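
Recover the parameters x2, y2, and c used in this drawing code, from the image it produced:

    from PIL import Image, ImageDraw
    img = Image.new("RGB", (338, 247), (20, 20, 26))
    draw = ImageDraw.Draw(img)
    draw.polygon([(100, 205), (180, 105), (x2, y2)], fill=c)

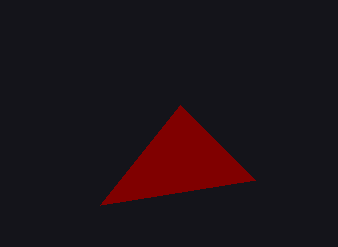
x2 = 255, y2 = 180, c = 'maroon'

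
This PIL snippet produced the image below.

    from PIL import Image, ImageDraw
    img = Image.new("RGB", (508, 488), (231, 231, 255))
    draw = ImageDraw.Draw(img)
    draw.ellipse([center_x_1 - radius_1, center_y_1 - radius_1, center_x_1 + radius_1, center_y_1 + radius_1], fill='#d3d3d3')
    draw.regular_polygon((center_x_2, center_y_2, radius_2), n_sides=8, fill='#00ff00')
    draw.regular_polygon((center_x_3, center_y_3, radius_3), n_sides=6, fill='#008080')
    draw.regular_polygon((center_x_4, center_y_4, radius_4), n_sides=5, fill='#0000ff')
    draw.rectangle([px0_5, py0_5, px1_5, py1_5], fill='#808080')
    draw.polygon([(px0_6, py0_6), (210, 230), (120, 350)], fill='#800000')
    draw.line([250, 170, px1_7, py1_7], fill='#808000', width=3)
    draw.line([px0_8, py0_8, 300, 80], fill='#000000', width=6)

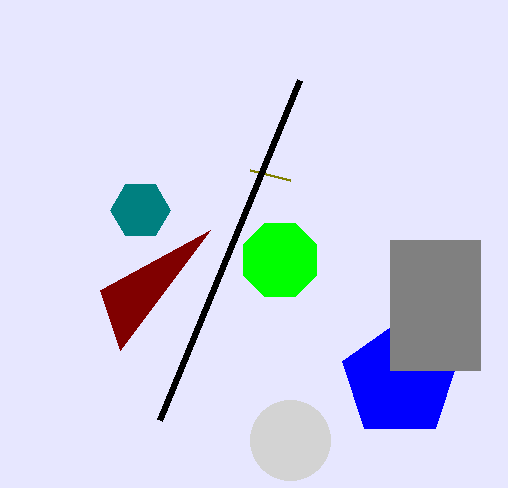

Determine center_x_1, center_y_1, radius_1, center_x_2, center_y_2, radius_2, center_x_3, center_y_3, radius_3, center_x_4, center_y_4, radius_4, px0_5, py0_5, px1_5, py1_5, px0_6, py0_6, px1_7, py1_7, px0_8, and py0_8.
center_x_1 = 290
center_y_1 = 440
radius_1 = 40
center_x_2 = 280
center_y_2 = 260
radius_2 = 40
center_x_3 = 140
center_y_3 = 210
radius_3 = 30
center_x_4 = 400
center_y_4 = 380
radius_4 = 60
px0_5 = 390
py0_5 = 240
px1_5 = 480
py1_5 = 370
px0_6 = 100
py0_6 = 290
px1_7 = 290
py1_7 = 180
px0_8 = 160
py0_8 = 420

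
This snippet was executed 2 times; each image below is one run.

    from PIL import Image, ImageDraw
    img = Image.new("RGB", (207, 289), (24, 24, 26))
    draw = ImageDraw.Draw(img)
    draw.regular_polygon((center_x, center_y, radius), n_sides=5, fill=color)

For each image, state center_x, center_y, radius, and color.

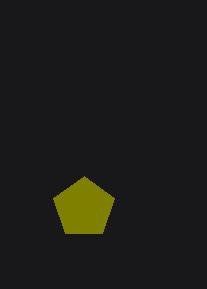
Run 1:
center_x = 84
center_y = 208
radius = 32
color = 'olive'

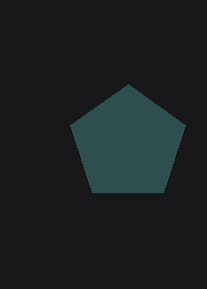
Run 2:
center_x = 128
center_y = 144
radius = 60
color = 'darkslategray'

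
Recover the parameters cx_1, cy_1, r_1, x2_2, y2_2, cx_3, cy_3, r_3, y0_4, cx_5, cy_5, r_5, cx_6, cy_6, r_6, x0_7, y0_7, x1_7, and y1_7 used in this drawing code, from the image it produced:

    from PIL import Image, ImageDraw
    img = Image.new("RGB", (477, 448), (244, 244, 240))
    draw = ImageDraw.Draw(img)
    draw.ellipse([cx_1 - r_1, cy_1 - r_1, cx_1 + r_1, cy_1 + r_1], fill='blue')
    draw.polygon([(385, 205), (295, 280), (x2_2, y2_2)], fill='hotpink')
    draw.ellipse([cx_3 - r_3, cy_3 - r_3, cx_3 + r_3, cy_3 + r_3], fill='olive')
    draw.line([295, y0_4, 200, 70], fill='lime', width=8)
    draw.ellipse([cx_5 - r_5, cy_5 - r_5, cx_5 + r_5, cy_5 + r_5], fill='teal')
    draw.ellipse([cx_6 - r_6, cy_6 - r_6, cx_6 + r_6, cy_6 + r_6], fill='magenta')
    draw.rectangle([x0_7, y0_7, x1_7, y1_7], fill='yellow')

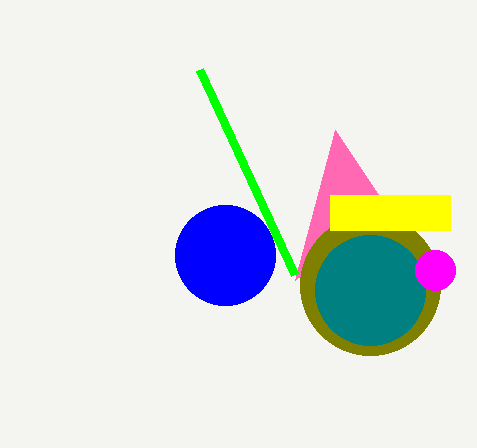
cx_1 = 225, cy_1 = 255, r_1 = 50, x2_2 = 335, y2_2 = 130, cx_3 = 370, cy_3 = 285, r_3 = 70, y0_4 = 275, cx_5 = 370, cy_5 = 290, r_5 = 55, cx_6 = 435, cy_6 = 270, r_6 = 20, x0_7 = 330, y0_7 = 195, x1_7 = 450, y1_7 = 230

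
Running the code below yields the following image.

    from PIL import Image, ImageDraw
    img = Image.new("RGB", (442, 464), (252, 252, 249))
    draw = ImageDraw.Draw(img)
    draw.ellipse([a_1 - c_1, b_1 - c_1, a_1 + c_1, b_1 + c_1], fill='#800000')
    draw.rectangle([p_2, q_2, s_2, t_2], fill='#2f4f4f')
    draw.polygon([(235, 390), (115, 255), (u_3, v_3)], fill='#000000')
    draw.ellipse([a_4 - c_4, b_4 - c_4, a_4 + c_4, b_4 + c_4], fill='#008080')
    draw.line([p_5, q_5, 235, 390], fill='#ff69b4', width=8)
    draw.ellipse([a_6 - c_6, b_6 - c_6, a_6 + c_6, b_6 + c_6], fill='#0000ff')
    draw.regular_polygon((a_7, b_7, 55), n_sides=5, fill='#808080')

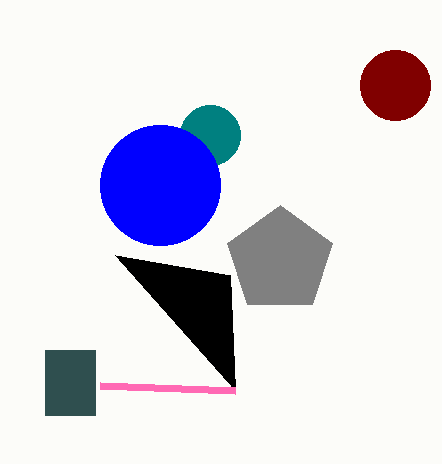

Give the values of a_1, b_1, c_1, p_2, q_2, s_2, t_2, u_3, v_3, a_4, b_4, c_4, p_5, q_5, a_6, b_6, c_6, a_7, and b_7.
a_1 = 395, b_1 = 85, c_1 = 35, p_2 = 45, q_2 = 350, s_2 = 95, t_2 = 415, u_3 = 230, v_3 = 275, a_4 = 210, b_4 = 135, c_4 = 30, p_5 = 100, q_5 = 385, a_6 = 160, b_6 = 185, c_6 = 60, a_7 = 280, b_7 = 260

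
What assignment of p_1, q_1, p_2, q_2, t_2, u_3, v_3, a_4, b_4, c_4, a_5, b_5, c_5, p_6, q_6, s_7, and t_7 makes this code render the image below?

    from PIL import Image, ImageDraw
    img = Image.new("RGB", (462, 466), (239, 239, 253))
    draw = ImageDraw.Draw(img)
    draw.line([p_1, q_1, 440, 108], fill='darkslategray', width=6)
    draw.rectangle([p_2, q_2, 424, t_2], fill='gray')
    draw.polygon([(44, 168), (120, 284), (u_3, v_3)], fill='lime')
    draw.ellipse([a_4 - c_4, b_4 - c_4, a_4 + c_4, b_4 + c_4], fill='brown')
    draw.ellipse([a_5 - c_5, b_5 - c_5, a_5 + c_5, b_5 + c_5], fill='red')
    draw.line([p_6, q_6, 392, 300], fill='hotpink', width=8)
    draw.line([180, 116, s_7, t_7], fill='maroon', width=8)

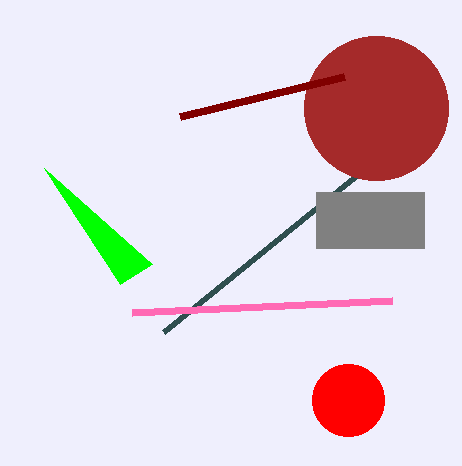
p_1 = 164, q_1 = 332, p_2 = 316, q_2 = 192, t_2 = 248, u_3 = 152, v_3 = 264, a_4 = 376, b_4 = 108, c_4 = 72, a_5 = 348, b_5 = 400, c_5 = 36, p_6 = 132, q_6 = 312, s_7 = 344, t_7 = 76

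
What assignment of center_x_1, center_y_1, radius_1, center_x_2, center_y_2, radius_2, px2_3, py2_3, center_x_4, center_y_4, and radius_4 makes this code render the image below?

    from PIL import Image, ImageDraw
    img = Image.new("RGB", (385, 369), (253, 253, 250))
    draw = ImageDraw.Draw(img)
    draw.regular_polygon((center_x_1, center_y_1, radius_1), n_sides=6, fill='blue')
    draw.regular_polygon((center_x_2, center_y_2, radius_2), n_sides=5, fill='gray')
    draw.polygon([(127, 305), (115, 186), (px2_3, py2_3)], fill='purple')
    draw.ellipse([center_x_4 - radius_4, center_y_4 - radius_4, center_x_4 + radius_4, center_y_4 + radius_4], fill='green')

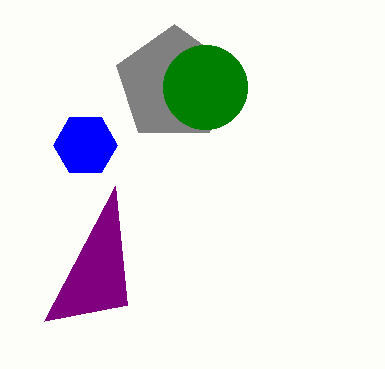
center_x_1 = 85
center_y_1 = 145
radius_1 = 32
center_x_2 = 174
center_y_2 = 84
radius_2 = 60
px2_3 = 44
py2_3 = 321
center_x_4 = 205
center_y_4 = 87
radius_4 = 42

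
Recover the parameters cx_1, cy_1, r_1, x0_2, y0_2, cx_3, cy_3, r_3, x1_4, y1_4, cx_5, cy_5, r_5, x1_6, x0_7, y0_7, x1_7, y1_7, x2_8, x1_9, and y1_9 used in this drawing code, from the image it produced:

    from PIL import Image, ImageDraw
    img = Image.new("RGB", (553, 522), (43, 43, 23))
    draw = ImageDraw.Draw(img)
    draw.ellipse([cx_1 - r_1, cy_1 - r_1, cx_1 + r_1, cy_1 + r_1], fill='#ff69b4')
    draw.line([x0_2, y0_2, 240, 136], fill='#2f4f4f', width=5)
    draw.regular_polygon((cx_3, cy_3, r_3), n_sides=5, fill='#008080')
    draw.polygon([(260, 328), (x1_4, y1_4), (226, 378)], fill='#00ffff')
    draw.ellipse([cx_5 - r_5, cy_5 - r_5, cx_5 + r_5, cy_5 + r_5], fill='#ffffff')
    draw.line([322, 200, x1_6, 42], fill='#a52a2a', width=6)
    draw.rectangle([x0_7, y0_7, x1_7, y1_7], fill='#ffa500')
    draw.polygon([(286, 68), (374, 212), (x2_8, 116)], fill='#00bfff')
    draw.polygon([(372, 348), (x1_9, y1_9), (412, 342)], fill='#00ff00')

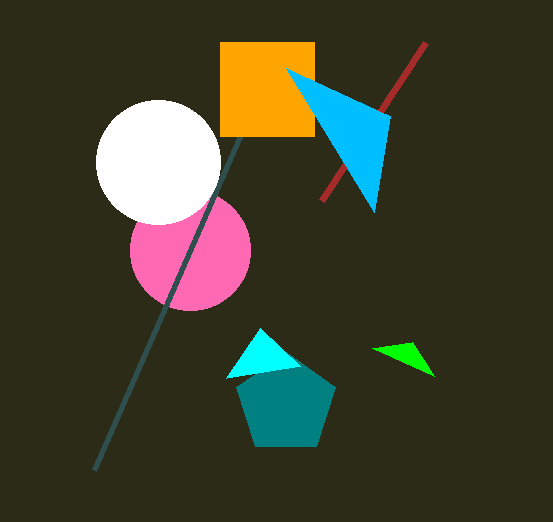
cx_1 = 190
cy_1 = 250
r_1 = 60
x0_2 = 94
y0_2 = 470
cx_3 = 286
cy_3 = 404
r_3 = 52
x1_4 = 300
y1_4 = 366
cx_5 = 158
cy_5 = 162
r_5 = 62
x1_6 = 426
x0_7 = 220
y0_7 = 42
x1_7 = 314
y1_7 = 136
x2_8 = 390
x1_9 = 434
y1_9 = 376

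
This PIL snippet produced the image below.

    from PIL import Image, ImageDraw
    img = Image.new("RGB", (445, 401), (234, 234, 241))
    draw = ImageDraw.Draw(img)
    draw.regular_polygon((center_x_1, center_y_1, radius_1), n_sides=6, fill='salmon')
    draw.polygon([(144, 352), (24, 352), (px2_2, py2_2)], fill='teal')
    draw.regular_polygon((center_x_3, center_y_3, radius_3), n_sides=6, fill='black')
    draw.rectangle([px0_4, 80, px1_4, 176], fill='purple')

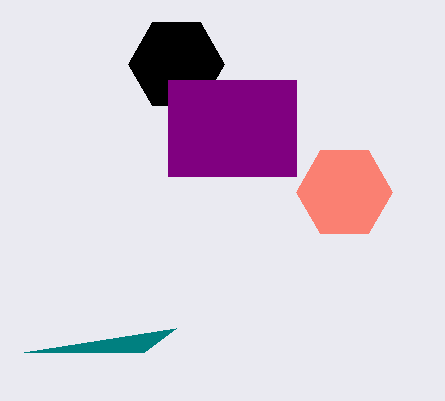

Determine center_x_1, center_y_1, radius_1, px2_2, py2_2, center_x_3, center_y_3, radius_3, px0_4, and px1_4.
center_x_1 = 344; center_y_1 = 192; radius_1 = 48; px2_2 = 176; py2_2 = 328; center_x_3 = 176; center_y_3 = 64; radius_3 = 48; px0_4 = 168; px1_4 = 296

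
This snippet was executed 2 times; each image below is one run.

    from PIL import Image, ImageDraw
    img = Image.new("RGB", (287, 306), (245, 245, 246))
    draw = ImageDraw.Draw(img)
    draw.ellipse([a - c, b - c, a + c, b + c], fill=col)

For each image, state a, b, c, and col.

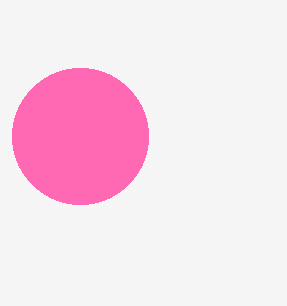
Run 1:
a = 80
b = 136
c = 68
col = 'hotpink'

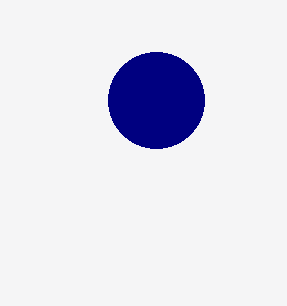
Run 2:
a = 156
b = 100
c = 48
col = 'navy'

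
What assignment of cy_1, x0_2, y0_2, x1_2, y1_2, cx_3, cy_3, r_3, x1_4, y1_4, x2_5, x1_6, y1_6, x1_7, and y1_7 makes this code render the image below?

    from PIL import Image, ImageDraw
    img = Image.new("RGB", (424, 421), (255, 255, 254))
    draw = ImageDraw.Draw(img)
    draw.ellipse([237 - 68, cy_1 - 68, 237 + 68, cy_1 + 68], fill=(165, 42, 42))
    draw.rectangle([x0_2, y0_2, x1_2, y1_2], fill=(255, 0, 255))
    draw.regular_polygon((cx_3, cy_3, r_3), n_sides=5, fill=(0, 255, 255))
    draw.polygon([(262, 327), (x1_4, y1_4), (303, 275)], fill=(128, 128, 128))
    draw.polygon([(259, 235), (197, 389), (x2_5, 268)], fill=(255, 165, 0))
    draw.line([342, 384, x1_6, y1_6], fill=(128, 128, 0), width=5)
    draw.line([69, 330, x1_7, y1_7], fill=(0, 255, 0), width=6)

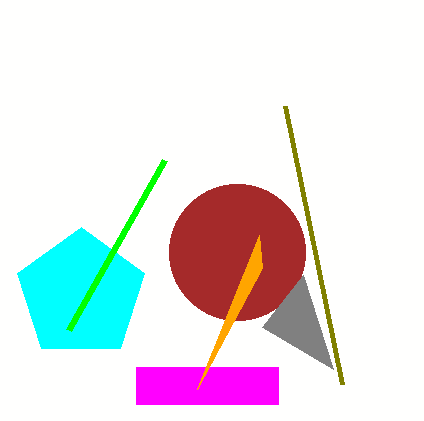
cy_1 = 252, x0_2 = 136, y0_2 = 367, x1_2 = 278, y1_2 = 404, cx_3 = 81, cy_3 = 294, r_3 = 67, x1_4 = 333, y1_4 = 369, x2_5 = 262, x1_6 = 285, y1_6 = 106, x1_7 = 165, y1_7 = 160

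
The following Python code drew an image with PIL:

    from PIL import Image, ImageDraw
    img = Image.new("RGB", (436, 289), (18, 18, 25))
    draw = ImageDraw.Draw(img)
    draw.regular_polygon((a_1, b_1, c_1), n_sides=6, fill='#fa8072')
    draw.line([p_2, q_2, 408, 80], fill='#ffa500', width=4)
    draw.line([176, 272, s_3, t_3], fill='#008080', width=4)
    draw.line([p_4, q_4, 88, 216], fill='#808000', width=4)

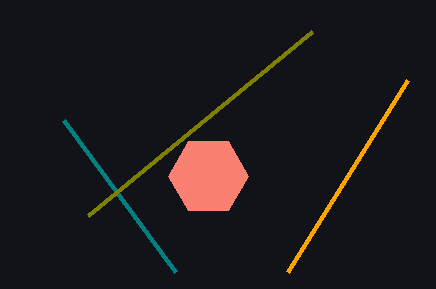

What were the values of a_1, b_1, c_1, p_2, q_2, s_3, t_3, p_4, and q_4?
a_1 = 208
b_1 = 176
c_1 = 40
p_2 = 288
q_2 = 272
s_3 = 64
t_3 = 120
p_4 = 312
q_4 = 32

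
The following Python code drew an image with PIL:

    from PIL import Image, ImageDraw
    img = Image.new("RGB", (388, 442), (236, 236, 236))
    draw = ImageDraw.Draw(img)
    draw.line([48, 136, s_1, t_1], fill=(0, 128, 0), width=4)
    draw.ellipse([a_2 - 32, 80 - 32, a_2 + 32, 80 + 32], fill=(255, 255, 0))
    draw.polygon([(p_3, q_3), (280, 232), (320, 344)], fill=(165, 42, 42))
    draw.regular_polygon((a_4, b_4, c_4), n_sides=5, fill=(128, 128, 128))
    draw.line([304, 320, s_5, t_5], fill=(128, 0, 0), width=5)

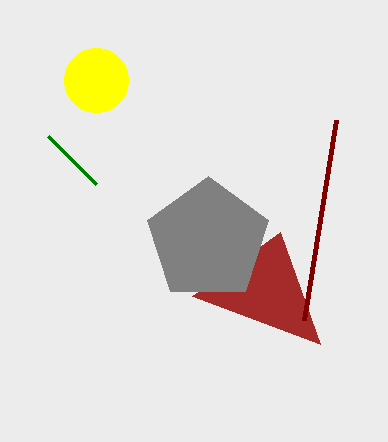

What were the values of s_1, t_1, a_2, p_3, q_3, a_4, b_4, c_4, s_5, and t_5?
s_1 = 96
t_1 = 184
a_2 = 96
p_3 = 192
q_3 = 296
a_4 = 208
b_4 = 240
c_4 = 64
s_5 = 336
t_5 = 120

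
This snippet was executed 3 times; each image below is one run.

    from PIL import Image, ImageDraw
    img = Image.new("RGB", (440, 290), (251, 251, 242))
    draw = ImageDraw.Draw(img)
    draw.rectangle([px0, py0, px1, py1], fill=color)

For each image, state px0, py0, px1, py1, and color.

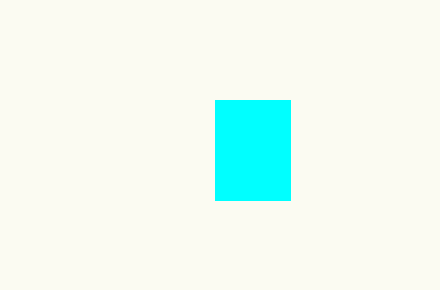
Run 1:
px0 = 215
py0 = 100
px1 = 290
py1 = 200
color = 'cyan'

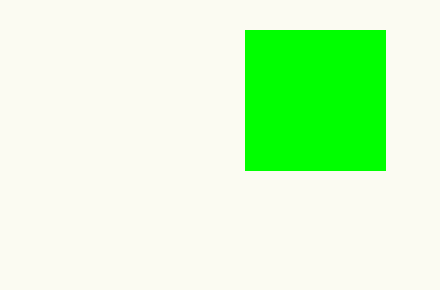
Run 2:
px0 = 245
py0 = 30
px1 = 385
py1 = 170
color = 'lime'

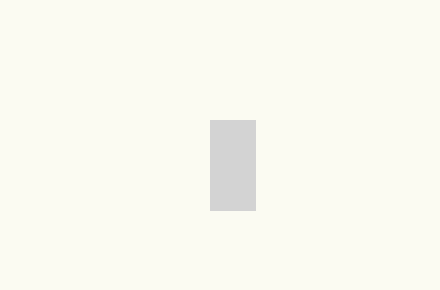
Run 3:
px0 = 210, py0 = 120, px1 = 255, py1 = 210, color = 'lightgray'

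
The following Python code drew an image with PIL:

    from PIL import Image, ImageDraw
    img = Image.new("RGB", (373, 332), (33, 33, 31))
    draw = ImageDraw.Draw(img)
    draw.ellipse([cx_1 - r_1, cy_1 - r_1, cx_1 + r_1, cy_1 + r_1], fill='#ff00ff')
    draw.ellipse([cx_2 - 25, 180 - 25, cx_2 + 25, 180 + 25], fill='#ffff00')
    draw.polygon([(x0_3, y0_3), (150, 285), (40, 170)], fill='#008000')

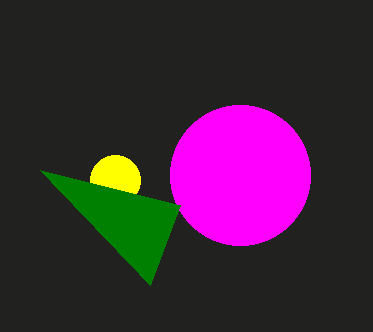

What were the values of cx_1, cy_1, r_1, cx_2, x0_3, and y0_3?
cx_1 = 240; cy_1 = 175; r_1 = 70; cx_2 = 115; x0_3 = 180; y0_3 = 205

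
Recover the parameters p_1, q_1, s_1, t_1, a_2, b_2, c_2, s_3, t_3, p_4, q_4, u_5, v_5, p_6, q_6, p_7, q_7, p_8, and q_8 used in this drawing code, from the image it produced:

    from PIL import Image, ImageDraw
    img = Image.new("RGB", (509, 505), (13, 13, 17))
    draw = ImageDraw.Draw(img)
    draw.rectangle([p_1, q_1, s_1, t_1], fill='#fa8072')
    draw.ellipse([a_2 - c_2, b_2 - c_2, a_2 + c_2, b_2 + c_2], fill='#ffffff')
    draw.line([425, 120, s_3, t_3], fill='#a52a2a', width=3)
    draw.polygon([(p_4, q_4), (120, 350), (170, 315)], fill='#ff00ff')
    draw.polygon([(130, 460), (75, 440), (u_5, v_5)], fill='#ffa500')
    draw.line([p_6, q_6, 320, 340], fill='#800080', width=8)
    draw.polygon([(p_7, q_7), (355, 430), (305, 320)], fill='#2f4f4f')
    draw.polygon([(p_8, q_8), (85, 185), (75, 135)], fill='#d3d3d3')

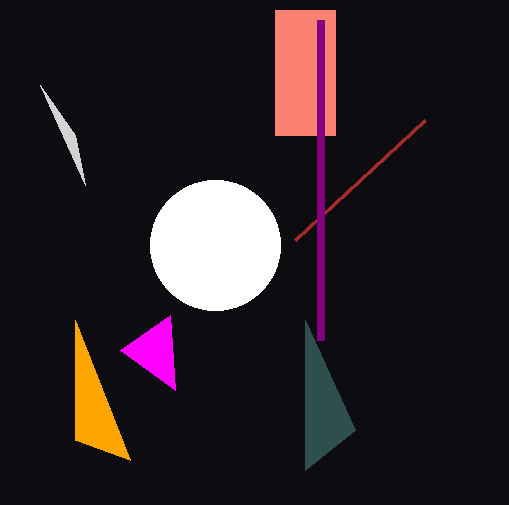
p_1 = 275, q_1 = 10, s_1 = 335, t_1 = 135, a_2 = 215, b_2 = 245, c_2 = 65, s_3 = 295, t_3 = 240, p_4 = 175, q_4 = 390, u_5 = 75, v_5 = 320, p_6 = 320, q_6 = 20, p_7 = 305, q_7 = 470, p_8 = 40, q_8 = 85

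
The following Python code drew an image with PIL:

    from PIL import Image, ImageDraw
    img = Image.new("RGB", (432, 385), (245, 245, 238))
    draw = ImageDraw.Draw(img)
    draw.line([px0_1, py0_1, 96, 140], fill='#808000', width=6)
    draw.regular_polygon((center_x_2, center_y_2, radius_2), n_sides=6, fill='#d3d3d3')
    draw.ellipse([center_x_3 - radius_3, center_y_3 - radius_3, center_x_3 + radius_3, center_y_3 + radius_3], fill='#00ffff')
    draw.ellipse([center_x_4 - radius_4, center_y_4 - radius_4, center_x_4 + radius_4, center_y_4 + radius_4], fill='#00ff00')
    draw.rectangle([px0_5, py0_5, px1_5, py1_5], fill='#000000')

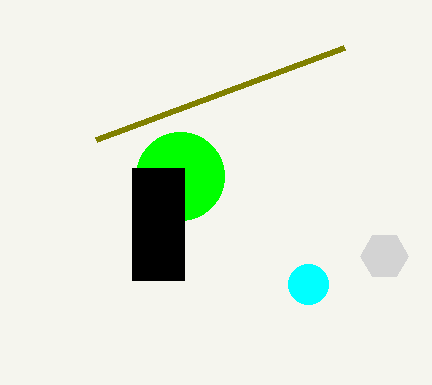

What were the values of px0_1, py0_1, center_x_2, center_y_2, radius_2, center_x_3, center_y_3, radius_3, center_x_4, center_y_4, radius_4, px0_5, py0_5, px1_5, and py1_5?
px0_1 = 344
py0_1 = 48
center_x_2 = 384
center_y_2 = 256
radius_2 = 24
center_x_3 = 308
center_y_3 = 284
radius_3 = 20
center_x_4 = 180
center_y_4 = 176
radius_4 = 44
px0_5 = 132
py0_5 = 168
px1_5 = 184
py1_5 = 280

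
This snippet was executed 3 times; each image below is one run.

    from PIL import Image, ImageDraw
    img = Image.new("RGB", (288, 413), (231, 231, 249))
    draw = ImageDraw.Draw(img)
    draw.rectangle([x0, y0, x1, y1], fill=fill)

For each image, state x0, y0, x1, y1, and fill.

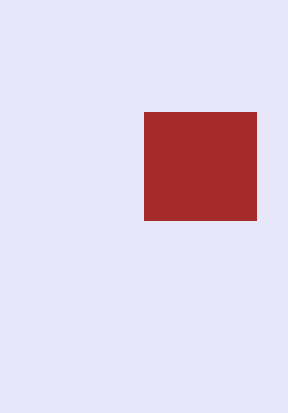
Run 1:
x0 = 144, y0 = 112, x1 = 256, y1 = 220, fill = 'brown'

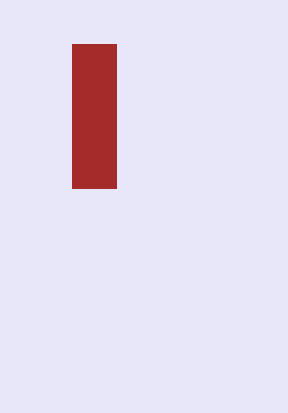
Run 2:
x0 = 72
y0 = 44
x1 = 116
y1 = 188
fill = 'brown'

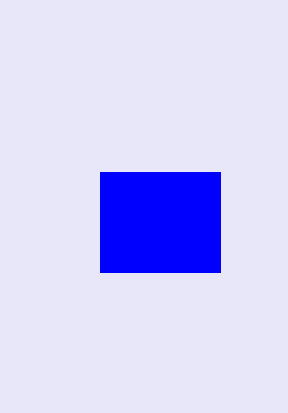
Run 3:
x0 = 100; y0 = 172; x1 = 220; y1 = 272; fill = 'blue'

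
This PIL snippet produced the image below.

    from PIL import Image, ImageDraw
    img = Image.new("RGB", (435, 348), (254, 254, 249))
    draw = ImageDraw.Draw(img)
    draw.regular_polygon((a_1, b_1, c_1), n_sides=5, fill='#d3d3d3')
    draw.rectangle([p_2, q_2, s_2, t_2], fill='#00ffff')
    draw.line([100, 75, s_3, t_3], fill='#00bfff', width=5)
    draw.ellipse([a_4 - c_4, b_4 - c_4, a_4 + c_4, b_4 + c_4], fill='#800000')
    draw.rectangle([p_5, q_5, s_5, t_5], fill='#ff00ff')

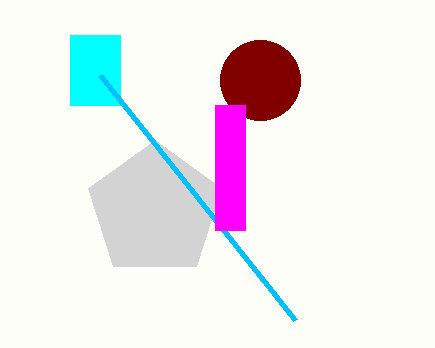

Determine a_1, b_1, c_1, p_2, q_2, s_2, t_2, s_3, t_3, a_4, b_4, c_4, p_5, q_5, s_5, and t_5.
a_1 = 155
b_1 = 210
c_1 = 70
p_2 = 70
q_2 = 35
s_2 = 120
t_2 = 105
s_3 = 295
t_3 = 320
a_4 = 260
b_4 = 80
c_4 = 40
p_5 = 215
q_5 = 105
s_5 = 245
t_5 = 230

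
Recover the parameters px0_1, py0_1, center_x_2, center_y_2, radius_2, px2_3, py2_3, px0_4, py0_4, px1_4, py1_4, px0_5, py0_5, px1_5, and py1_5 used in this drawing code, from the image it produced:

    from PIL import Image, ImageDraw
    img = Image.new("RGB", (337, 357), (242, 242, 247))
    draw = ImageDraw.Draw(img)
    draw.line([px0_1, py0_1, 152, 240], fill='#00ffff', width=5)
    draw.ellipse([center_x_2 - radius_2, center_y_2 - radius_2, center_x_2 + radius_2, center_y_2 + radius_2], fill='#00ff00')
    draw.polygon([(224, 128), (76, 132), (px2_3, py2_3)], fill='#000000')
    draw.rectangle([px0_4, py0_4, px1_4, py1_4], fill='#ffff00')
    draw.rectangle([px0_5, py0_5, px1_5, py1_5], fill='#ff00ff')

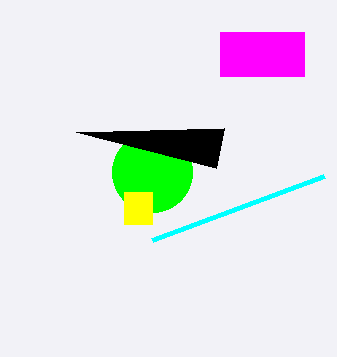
px0_1 = 324, py0_1 = 176, center_x_2 = 152, center_y_2 = 172, radius_2 = 40, px2_3 = 216, py2_3 = 168, px0_4 = 124, py0_4 = 192, px1_4 = 152, py1_4 = 224, px0_5 = 220, py0_5 = 32, px1_5 = 304, py1_5 = 76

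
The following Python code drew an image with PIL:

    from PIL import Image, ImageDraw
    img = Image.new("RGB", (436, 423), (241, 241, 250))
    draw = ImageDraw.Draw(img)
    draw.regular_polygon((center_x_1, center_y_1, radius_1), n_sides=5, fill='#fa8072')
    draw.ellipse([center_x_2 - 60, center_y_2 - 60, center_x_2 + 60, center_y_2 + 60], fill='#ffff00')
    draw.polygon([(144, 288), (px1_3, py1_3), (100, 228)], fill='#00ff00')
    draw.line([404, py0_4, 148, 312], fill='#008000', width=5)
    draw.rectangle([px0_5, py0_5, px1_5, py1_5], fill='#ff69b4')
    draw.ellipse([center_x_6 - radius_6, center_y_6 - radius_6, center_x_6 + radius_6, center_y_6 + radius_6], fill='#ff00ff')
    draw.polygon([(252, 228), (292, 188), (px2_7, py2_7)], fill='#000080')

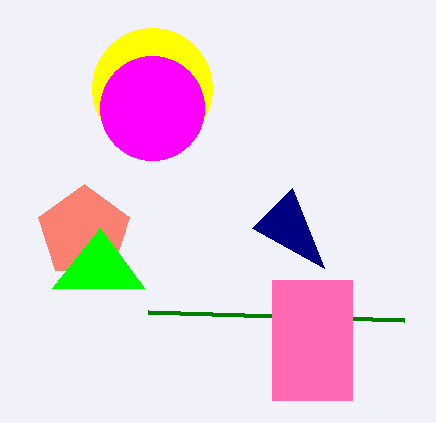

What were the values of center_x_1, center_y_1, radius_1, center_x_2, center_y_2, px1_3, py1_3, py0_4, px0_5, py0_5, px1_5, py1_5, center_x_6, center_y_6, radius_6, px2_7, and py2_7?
center_x_1 = 84, center_y_1 = 232, radius_1 = 48, center_x_2 = 152, center_y_2 = 88, px1_3 = 52, py1_3 = 288, py0_4 = 320, px0_5 = 272, py0_5 = 280, px1_5 = 352, py1_5 = 400, center_x_6 = 152, center_y_6 = 108, radius_6 = 52, px2_7 = 324, py2_7 = 268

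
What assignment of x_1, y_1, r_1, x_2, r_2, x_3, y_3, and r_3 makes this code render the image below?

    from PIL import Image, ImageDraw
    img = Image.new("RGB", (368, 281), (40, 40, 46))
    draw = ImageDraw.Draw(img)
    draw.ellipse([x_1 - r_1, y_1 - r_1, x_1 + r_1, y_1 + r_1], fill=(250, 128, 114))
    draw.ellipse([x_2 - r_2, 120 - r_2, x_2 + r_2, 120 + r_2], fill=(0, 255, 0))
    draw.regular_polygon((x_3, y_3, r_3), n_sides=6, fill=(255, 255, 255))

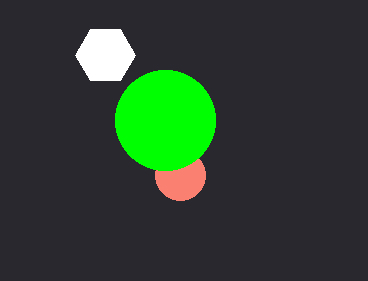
x_1 = 180; y_1 = 175; r_1 = 25; x_2 = 165; r_2 = 50; x_3 = 105; y_3 = 55; r_3 = 30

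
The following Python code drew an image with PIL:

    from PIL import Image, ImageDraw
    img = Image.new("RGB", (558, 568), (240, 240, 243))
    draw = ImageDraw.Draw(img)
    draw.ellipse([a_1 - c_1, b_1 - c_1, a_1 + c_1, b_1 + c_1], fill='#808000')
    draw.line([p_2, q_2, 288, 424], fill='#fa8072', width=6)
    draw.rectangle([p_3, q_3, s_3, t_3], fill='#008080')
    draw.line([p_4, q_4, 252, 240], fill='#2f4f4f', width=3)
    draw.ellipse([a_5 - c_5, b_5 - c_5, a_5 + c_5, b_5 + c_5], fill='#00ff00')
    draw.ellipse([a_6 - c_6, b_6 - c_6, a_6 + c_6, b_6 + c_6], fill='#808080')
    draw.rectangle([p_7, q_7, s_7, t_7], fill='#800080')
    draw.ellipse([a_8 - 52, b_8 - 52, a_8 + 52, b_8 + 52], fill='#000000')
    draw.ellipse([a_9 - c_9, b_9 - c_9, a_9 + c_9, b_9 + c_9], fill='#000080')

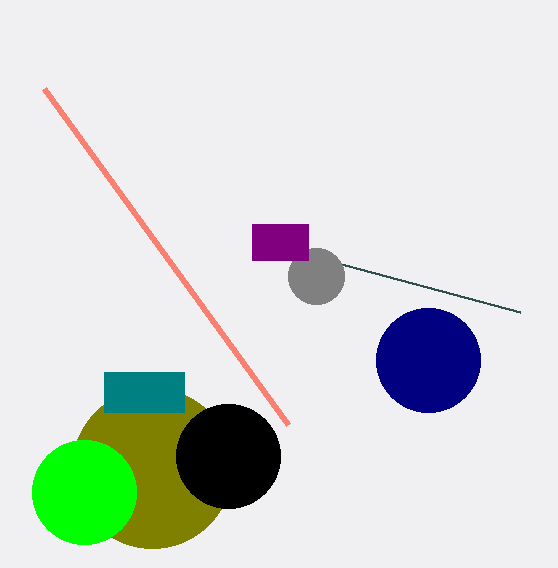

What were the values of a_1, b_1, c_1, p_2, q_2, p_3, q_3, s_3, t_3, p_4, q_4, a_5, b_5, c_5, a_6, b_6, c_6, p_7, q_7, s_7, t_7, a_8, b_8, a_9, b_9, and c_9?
a_1 = 152, b_1 = 468, c_1 = 80, p_2 = 44, q_2 = 88, p_3 = 104, q_3 = 372, s_3 = 184, t_3 = 412, p_4 = 520, q_4 = 312, a_5 = 84, b_5 = 492, c_5 = 52, a_6 = 316, b_6 = 276, c_6 = 28, p_7 = 252, q_7 = 224, s_7 = 308, t_7 = 260, a_8 = 228, b_8 = 456, a_9 = 428, b_9 = 360, c_9 = 52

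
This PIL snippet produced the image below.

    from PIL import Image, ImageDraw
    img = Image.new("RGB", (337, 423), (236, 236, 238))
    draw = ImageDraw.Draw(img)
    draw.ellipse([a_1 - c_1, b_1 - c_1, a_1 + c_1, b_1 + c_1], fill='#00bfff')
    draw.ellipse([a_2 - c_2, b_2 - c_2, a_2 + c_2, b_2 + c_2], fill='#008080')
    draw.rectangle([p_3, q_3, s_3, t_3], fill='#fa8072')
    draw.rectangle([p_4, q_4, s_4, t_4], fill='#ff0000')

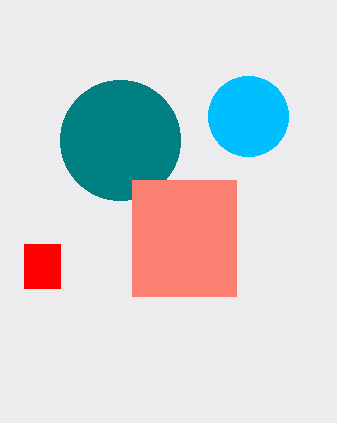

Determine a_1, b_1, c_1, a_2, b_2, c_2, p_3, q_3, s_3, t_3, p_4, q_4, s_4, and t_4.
a_1 = 248; b_1 = 116; c_1 = 40; a_2 = 120; b_2 = 140; c_2 = 60; p_3 = 132; q_3 = 180; s_3 = 236; t_3 = 296; p_4 = 24; q_4 = 244; s_4 = 60; t_4 = 288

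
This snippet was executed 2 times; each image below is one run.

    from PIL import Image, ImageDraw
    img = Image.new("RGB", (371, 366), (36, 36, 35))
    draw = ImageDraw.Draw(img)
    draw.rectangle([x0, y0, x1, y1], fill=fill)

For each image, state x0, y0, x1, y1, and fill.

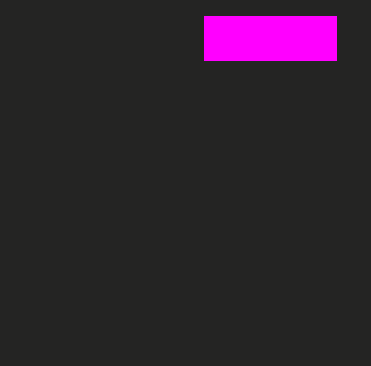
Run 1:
x0 = 204; y0 = 16; x1 = 336; y1 = 60; fill = 'magenta'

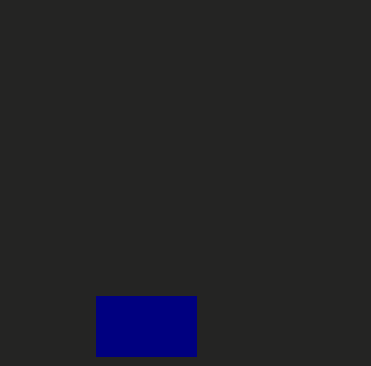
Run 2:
x0 = 96
y0 = 296
x1 = 196
y1 = 356
fill = 'navy'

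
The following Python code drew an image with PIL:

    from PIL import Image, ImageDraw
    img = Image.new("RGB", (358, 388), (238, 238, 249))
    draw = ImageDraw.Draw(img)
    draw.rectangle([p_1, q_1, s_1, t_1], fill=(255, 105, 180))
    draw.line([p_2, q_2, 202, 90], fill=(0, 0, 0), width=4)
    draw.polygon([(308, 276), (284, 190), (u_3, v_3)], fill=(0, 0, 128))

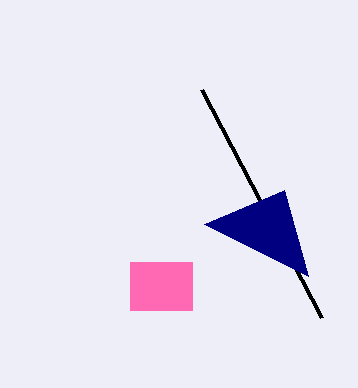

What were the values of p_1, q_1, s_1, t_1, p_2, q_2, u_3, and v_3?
p_1 = 130
q_1 = 262
s_1 = 192
t_1 = 310
p_2 = 322
q_2 = 318
u_3 = 204
v_3 = 224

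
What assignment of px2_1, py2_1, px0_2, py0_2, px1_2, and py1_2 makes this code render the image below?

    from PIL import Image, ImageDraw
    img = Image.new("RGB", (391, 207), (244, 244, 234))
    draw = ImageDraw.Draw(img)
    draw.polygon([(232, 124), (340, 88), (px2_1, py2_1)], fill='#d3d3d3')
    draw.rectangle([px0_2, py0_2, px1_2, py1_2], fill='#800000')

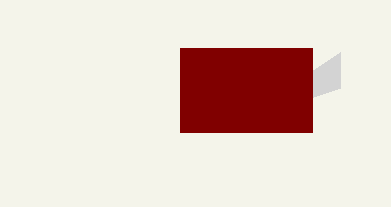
px2_1 = 340
py2_1 = 52
px0_2 = 180
py0_2 = 48
px1_2 = 312
py1_2 = 132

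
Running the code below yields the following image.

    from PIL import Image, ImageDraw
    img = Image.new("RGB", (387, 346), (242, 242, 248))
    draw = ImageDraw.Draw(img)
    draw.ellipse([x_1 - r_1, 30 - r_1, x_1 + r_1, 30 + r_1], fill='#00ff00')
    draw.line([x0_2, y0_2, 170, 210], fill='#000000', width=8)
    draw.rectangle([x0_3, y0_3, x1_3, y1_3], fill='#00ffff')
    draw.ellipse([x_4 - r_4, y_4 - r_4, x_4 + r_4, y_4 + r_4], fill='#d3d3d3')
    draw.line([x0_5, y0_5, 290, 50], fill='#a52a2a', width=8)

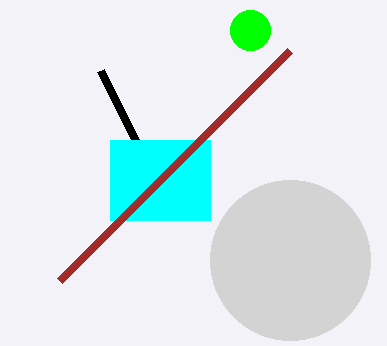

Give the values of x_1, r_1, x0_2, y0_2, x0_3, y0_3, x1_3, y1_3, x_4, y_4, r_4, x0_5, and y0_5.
x_1 = 250, r_1 = 20, x0_2 = 100, y0_2 = 70, x0_3 = 110, y0_3 = 140, x1_3 = 210, y1_3 = 220, x_4 = 290, y_4 = 260, r_4 = 80, x0_5 = 60, y0_5 = 280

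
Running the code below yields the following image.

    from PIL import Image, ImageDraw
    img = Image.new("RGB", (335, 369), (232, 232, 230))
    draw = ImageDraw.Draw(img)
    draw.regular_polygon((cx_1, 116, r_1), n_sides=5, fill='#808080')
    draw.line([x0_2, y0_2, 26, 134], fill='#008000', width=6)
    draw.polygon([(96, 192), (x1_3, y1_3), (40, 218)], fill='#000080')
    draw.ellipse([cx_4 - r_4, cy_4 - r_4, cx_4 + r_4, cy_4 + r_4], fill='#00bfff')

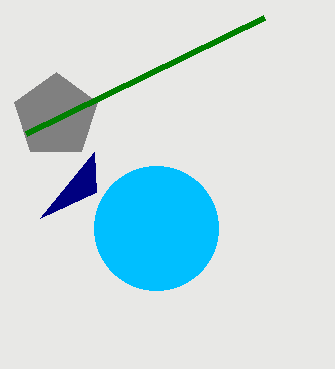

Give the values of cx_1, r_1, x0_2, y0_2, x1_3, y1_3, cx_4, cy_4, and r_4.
cx_1 = 56
r_1 = 44
x0_2 = 264
y0_2 = 18
x1_3 = 94
y1_3 = 152
cx_4 = 156
cy_4 = 228
r_4 = 62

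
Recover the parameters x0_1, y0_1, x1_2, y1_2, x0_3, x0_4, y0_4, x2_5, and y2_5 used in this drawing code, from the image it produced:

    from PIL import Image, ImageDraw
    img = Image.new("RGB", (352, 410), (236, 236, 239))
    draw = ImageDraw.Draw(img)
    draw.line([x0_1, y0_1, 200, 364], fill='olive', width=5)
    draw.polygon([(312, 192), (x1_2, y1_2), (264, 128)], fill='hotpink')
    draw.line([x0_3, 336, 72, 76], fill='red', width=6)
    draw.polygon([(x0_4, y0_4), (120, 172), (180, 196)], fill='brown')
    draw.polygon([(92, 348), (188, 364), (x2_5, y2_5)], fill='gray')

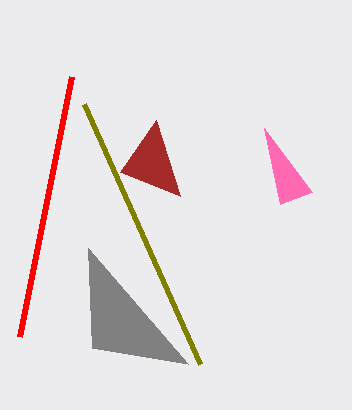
x0_1 = 84
y0_1 = 104
x1_2 = 280
y1_2 = 204
x0_3 = 20
x0_4 = 156
y0_4 = 120
x2_5 = 88
y2_5 = 248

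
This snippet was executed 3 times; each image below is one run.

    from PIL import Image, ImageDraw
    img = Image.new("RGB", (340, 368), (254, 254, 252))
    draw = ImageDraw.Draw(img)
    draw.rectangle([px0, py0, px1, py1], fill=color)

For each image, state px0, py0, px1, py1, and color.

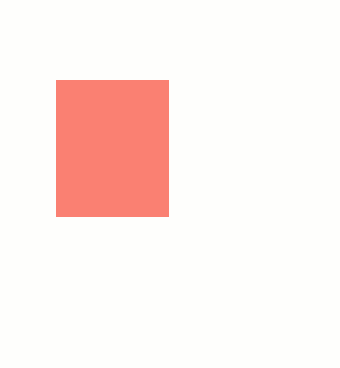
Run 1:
px0 = 56, py0 = 80, px1 = 168, py1 = 216, color = 'salmon'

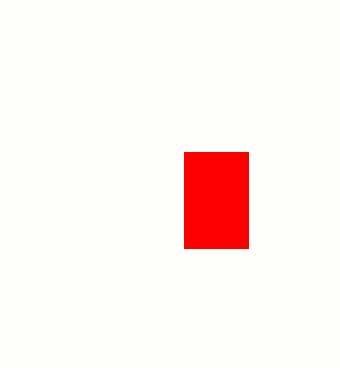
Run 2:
px0 = 184; py0 = 152; px1 = 248; py1 = 248; color = 'red'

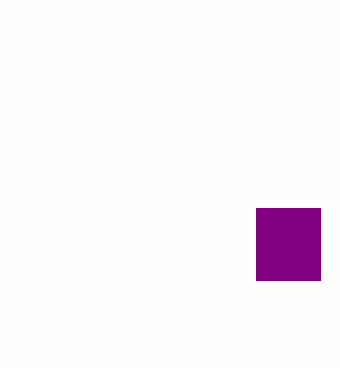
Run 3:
px0 = 256; py0 = 208; px1 = 320; py1 = 280; color = 'purple'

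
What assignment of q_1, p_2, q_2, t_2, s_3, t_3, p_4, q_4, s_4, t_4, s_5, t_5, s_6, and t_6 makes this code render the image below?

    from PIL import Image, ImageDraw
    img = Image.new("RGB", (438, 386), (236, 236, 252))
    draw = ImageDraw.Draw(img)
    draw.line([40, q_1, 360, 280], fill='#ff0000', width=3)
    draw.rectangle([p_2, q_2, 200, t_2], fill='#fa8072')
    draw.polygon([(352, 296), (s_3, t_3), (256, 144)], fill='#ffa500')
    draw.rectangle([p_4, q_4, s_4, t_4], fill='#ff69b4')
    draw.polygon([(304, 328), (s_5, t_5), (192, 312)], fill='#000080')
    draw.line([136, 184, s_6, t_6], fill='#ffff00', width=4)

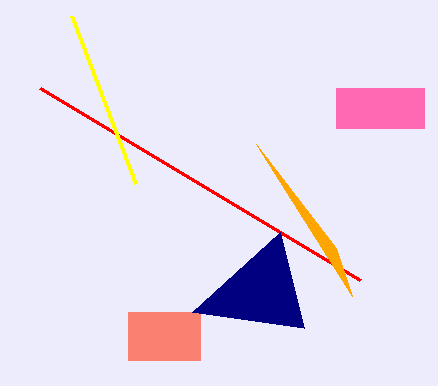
q_1 = 88, p_2 = 128, q_2 = 312, t_2 = 360, s_3 = 336, t_3 = 248, p_4 = 336, q_4 = 88, s_4 = 424, t_4 = 128, s_5 = 280, t_5 = 232, s_6 = 72, t_6 = 16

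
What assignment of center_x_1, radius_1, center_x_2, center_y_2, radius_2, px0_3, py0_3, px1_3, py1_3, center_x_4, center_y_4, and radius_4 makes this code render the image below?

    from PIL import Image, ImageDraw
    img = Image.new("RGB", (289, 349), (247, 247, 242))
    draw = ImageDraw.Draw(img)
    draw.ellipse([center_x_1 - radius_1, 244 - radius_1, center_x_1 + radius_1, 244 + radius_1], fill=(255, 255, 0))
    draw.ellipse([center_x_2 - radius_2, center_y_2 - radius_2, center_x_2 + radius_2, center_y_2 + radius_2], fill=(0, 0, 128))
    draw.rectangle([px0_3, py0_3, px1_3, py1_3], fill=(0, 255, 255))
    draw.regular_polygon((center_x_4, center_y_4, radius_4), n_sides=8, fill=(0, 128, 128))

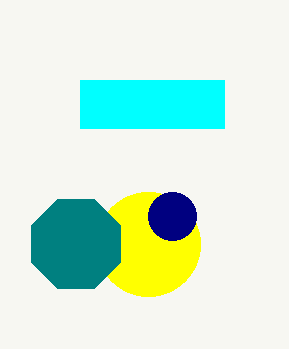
center_x_1 = 148, radius_1 = 52, center_x_2 = 172, center_y_2 = 216, radius_2 = 24, px0_3 = 80, py0_3 = 80, px1_3 = 224, py1_3 = 128, center_x_4 = 76, center_y_4 = 244, radius_4 = 48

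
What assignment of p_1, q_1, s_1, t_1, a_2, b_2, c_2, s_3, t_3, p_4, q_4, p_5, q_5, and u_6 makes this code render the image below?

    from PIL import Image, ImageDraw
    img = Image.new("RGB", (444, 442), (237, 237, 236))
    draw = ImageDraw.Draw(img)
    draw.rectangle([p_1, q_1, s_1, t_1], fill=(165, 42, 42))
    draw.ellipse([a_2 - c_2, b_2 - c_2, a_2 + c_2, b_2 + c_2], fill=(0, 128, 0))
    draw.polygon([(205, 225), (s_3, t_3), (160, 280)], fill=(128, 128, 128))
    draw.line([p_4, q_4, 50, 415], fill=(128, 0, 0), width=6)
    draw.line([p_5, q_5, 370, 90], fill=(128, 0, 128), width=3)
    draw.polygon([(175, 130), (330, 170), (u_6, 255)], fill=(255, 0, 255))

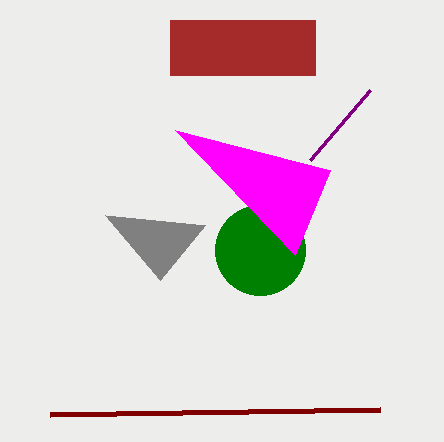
p_1 = 170
q_1 = 20
s_1 = 315
t_1 = 75
a_2 = 260
b_2 = 250
c_2 = 45
s_3 = 105
t_3 = 215
p_4 = 380
q_4 = 410
p_5 = 310
q_5 = 160
u_6 = 295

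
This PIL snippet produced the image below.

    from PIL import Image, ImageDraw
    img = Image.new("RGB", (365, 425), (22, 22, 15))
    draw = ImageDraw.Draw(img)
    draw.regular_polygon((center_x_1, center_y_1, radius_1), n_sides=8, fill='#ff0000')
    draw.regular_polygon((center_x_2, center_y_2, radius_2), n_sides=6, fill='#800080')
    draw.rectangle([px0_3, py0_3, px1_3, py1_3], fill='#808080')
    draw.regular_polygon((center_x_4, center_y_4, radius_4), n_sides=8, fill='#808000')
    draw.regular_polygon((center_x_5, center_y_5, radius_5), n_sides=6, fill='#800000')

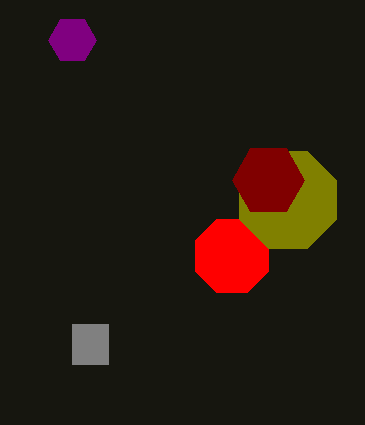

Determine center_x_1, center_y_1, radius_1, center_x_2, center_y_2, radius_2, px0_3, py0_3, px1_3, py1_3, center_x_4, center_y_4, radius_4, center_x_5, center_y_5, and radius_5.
center_x_1 = 232; center_y_1 = 256; radius_1 = 40; center_x_2 = 72; center_y_2 = 40; radius_2 = 24; px0_3 = 72; py0_3 = 324; px1_3 = 108; py1_3 = 364; center_x_4 = 288; center_y_4 = 200; radius_4 = 52; center_x_5 = 268; center_y_5 = 180; radius_5 = 36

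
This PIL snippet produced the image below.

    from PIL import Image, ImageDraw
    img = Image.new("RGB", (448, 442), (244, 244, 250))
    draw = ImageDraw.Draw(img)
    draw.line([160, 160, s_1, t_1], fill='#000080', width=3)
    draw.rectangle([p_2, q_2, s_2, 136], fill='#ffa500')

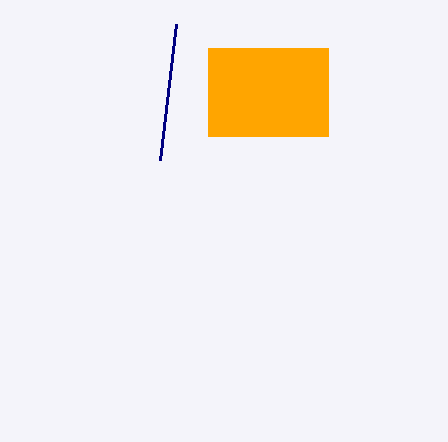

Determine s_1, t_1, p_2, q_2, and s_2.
s_1 = 176, t_1 = 24, p_2 = 208, q_2 = 48, s_2 = 328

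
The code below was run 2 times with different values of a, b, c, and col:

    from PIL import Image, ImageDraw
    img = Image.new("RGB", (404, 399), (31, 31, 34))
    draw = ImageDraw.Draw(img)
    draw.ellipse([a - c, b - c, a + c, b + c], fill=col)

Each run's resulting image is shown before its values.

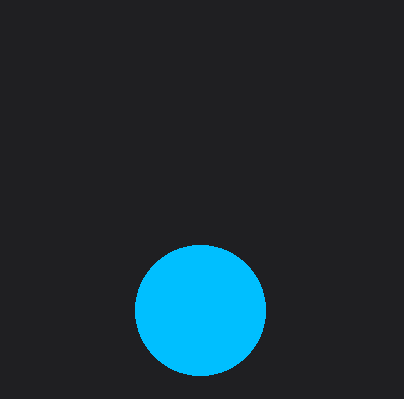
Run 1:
a = 200; b = 310; c = 65; col = 'deepskyblue'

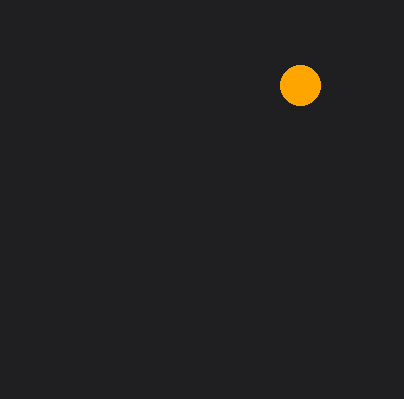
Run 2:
a = 300
b = 85
c = 20
col = 'orange'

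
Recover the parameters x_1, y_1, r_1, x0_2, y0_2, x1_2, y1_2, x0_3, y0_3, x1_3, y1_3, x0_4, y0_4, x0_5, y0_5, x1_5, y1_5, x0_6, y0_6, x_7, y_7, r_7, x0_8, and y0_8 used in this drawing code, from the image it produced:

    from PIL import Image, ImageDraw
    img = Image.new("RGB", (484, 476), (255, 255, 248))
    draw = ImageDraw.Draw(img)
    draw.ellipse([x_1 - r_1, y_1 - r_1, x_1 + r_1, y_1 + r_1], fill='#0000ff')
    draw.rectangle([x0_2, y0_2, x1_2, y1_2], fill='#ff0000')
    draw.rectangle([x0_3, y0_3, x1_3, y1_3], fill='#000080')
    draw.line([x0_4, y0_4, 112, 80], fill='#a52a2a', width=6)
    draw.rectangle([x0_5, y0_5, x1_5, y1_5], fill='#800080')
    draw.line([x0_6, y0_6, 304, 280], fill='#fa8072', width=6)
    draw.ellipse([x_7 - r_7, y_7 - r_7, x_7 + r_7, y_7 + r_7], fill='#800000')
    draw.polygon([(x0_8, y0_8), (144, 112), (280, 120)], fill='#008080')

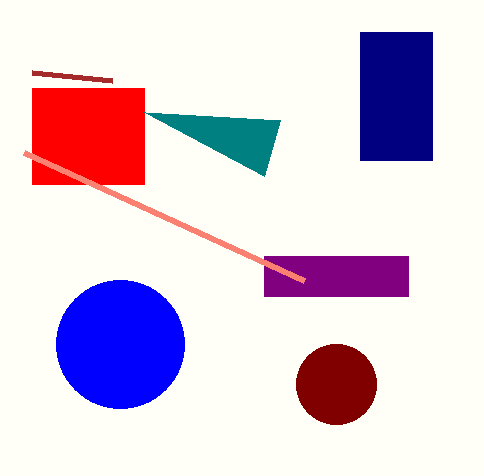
x_1 = 120
y_1 = 344
r_1 = 64
x0_2 = 32
y0_2 = 88
x1_2 = 144
y1_2 = 184
x0_3 = 360
y0_3 = 32
x1_3 = 432
y1_3 = 160
x0_4 = 32
y0_4 = 72
x0_5 = 264
y0_5 = 256
x1_5 = 408
y1_5 = 296
x0_6 = 24
y0_6 = 152
x_7 = 336
y_7 = 384
r_7 = 40
x0_8 = 264
y0_8 = 176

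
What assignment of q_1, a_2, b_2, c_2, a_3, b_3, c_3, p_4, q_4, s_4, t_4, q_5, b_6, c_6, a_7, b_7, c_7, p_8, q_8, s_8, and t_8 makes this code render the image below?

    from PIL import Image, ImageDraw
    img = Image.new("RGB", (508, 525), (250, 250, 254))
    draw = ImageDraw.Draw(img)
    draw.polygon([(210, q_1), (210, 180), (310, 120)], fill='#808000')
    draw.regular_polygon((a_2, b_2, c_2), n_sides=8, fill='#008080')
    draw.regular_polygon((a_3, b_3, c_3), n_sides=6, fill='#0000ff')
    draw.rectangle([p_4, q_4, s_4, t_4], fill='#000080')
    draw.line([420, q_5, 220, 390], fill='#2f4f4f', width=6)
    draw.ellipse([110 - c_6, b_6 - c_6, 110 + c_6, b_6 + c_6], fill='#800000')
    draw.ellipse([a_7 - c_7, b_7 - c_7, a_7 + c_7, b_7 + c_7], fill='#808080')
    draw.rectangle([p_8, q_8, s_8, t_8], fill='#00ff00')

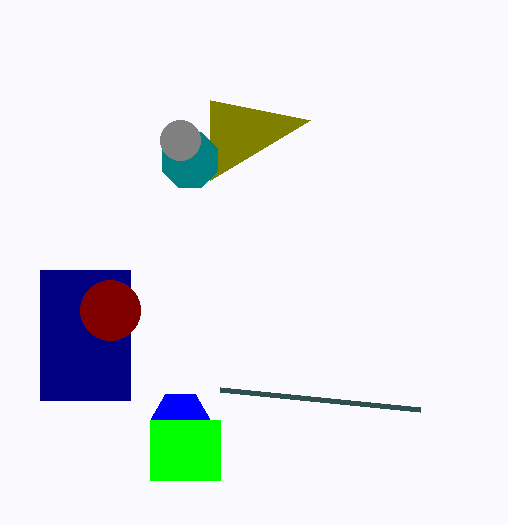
q_1 = 100
a_2 = 190
b_2 = 160
c_2 = 30
a_3 = 180
b_3 = 420
c_3 = 30
p_4 = 40
q_4 = 270
s_4 = 130
t_4 = 400
q_5 = 410
b_6 = 310
c_6 = 30
a_7 = 180
b_7 = 140
c_7 = 20
p_8 = 150
q_8 = 420
s_8 = 220
t_8 = 480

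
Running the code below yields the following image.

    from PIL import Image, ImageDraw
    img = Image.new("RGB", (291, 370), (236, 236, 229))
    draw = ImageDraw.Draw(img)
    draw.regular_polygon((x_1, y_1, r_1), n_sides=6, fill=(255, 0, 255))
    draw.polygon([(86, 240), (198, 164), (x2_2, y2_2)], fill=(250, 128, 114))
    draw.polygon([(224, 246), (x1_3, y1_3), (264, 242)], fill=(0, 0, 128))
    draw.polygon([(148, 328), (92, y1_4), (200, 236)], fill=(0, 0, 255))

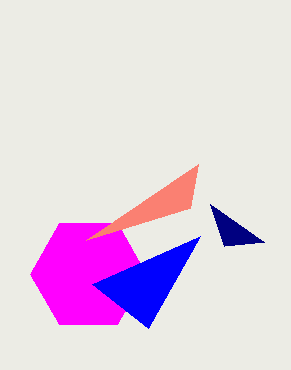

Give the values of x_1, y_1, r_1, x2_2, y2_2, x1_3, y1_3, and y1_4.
x_1 = 88; y_1 = 274; r_1 = 58; x2_2 = 190; y2_2 = 208; x1_3 = 210; y1_3 = 204; y1_4 = 284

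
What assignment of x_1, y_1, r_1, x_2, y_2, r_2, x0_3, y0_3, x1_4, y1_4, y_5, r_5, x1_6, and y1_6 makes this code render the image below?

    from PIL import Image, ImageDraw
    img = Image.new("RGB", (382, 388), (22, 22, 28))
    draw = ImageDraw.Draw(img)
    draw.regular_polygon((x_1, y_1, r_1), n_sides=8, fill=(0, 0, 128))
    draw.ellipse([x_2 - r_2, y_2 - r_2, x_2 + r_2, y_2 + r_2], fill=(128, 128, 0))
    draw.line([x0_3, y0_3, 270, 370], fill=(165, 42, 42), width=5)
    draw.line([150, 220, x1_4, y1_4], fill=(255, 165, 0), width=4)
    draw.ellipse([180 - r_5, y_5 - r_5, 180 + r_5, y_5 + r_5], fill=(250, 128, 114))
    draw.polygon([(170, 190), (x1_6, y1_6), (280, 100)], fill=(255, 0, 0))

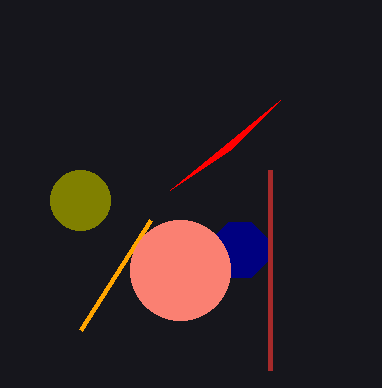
x_1 = 240; y_1 = 250; r_1 = 30; x_2 = 80; y_2 = 200; r_2 = 30; x0_3 = 270; y0_3 = 170; x1_4 = 80; y1_4 = 330; y_5 = 270; r_5 = 50; x1_6 = 230; y1_6 = 150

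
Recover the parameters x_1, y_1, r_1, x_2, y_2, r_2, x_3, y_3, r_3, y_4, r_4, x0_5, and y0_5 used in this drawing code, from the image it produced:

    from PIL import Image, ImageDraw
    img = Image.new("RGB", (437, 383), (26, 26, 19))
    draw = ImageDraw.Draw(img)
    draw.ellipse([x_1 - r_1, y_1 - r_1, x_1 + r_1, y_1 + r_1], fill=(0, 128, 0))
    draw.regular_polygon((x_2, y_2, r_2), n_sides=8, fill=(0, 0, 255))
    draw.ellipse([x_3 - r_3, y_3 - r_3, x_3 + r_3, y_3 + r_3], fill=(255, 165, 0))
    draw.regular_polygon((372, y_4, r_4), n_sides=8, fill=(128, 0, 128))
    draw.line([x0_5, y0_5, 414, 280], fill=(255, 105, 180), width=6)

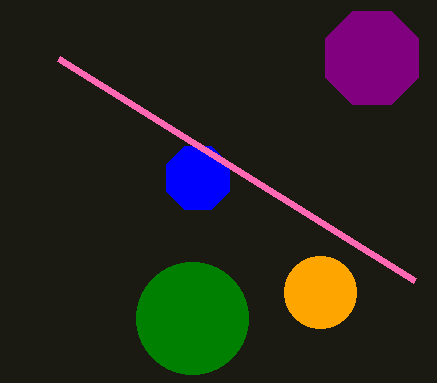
x_1 = 192
y_1 = 318
r_1 = 56
x_2 = 198
y_2 = 178
r_2 = 34
x_3 = 320
y_3 = 292
r_3 = 36
y_4 = 58
r_4 = 50
x0_5 = 58
y0_5 = 58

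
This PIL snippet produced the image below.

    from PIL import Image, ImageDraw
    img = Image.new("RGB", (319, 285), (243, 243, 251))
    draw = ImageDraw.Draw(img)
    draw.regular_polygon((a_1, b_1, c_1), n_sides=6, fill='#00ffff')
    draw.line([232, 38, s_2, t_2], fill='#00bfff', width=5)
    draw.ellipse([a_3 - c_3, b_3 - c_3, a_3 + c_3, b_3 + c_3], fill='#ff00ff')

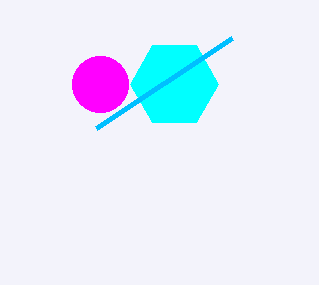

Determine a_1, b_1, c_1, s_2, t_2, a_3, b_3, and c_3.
a_1 = 174; b_1 = 84; c_1 = 44; s_2 = 96; t_2 = 128; a_3 = 100; b_3 = 84; c_3 = 28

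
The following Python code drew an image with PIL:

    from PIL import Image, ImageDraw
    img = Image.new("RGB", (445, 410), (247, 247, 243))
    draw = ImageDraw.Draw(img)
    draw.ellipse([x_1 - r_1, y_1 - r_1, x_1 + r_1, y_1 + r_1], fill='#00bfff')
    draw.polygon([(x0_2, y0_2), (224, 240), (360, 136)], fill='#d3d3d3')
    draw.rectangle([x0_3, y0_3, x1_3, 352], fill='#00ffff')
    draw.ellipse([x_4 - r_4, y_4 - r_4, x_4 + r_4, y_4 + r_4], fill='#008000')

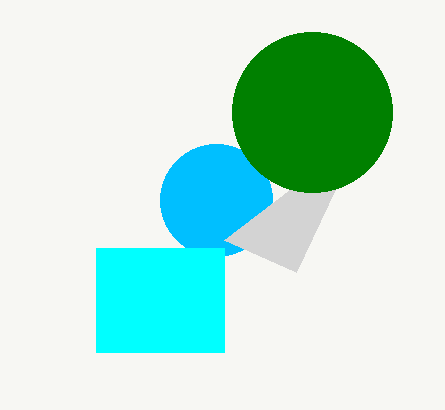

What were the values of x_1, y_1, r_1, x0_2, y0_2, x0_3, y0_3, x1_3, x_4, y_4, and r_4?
x_1 = 216; y_1 = 200; r_1 = 56; x0_2 = 296; y0_2 = 272; x0_3 = 96; y0_3 = 248; x1_3 = 224; x_4 = 312; y_4 = 112; r_4 = 80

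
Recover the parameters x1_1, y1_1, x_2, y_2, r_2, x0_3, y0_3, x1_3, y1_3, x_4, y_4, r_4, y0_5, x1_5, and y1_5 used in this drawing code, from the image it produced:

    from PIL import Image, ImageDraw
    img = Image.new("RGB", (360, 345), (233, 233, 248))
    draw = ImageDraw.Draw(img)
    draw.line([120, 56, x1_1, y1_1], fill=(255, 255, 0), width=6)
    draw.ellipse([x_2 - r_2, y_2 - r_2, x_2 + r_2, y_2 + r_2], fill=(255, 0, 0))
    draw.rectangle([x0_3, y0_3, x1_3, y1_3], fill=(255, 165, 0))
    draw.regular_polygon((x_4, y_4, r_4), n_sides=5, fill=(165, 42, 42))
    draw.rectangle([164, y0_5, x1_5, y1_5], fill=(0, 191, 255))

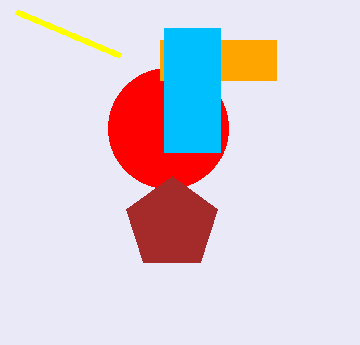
x1_1 = 16, y1_1 = 12, x_2 = 168, y_2 = 128, r_2 = 60, x0_3 = 160, y0_3 = 40, x1_3 = 276, y1_3 = 80, x_4 = 172, y_4 = 224, r_4 = 48, y0_5 = 28, x1_5 = 220, y1_5 = 152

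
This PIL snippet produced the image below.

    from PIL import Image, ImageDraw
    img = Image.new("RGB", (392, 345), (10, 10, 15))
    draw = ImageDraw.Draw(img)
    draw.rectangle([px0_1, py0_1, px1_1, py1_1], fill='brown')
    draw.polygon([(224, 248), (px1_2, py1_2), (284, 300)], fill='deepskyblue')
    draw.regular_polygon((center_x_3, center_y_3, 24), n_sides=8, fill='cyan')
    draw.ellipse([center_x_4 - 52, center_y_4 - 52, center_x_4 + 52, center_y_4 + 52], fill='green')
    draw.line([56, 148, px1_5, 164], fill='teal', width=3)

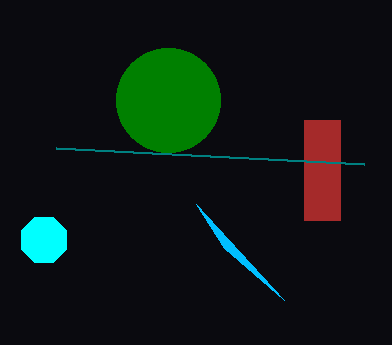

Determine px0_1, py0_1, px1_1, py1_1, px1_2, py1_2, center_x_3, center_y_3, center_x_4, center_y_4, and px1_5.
px0_1 = 304
py0_1 = 120
px1_1 = 340
py1_1 = 220
px1_2 = 196
py1_2 = 204
center_x_3 = 44
center_y_3 = 240
center_x_4 = 168
center_y_4 = 100
px1_5 = 364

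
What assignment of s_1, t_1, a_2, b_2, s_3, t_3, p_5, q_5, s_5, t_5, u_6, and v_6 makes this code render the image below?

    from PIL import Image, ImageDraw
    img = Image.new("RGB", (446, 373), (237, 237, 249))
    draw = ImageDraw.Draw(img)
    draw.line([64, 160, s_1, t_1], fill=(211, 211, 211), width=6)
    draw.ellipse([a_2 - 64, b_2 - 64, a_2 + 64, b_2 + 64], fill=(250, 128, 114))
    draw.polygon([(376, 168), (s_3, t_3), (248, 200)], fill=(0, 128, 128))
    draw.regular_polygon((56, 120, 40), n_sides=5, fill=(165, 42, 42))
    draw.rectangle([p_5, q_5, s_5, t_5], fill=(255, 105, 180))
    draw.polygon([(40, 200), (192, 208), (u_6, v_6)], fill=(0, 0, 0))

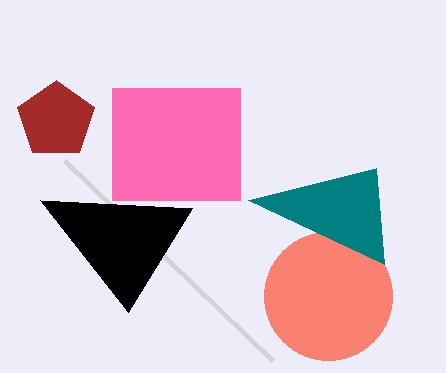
s_1 = 272
t_1 = 360
a_2 = 328
b_2 = 296
s_3 = 384
t_3 = 264
p_5 = 112
q_5 = 88
s_5 = 240
t_5 = 200
u_6 = 128
v_6 = 312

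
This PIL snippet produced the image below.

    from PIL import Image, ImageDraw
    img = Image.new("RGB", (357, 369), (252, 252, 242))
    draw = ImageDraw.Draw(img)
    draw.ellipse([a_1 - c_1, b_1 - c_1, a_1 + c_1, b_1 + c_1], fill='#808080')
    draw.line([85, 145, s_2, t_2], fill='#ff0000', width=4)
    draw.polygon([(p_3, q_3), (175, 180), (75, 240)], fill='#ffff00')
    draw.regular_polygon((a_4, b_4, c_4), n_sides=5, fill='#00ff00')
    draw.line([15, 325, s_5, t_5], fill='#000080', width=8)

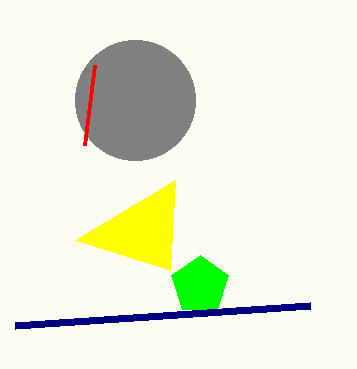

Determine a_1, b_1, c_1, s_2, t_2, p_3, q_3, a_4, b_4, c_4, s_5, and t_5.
a_1 = 135, b_1 = 100, c_1 = 60, s_2 = 95, t_2 = 65, p_3 = 170, q_3 = 270, a_4 = 200, b_4 = 285, c_4 = 30, s_5 = 310, t_5 = 305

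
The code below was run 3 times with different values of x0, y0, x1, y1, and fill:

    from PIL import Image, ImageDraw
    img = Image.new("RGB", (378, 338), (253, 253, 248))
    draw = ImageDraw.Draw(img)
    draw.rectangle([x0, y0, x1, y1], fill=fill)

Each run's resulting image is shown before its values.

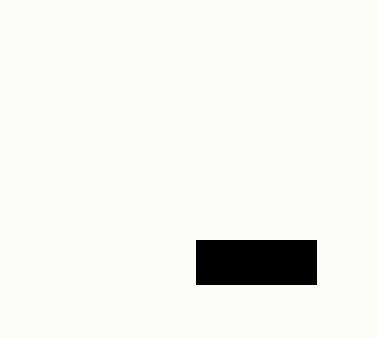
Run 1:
x0 = 196
y0 = 240
x1 = 316
y1 = 284
fill = 'black'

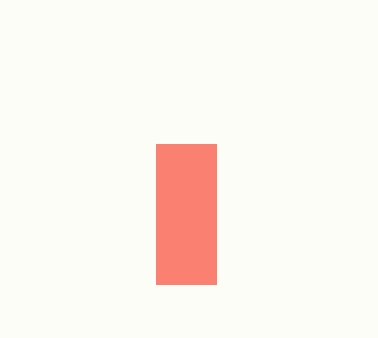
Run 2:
x0 = 156; y0 = 144; x1 = 216; y1 = 284; fill = 'salmon'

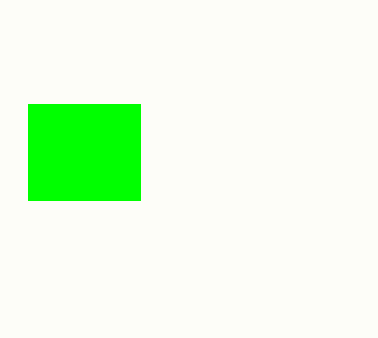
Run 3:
x0 = 28; y0 = 104; x1 = 140; y1 = 200; fill = 'lime'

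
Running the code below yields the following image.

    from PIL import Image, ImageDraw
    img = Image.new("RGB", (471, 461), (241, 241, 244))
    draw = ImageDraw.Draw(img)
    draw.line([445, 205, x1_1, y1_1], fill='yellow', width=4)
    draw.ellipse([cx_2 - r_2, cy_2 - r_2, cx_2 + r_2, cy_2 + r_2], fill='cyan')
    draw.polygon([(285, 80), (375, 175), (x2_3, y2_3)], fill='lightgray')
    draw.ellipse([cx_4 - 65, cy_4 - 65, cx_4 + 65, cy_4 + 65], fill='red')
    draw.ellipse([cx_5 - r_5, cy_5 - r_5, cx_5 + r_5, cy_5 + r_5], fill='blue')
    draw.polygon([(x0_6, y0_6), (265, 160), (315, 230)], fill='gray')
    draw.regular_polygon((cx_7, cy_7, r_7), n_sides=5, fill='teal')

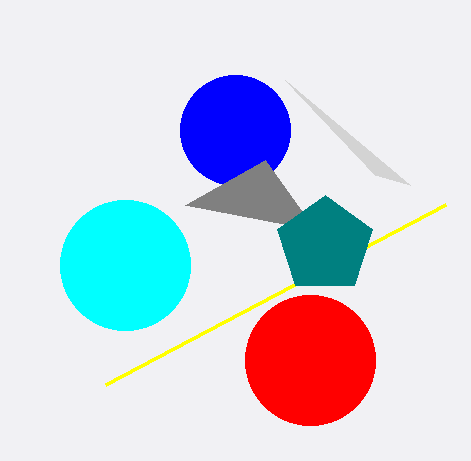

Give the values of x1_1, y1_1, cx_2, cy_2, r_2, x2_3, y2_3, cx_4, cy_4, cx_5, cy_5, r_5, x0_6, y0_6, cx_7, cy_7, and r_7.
x1_1 = 105, y1_1 = 385, cx_2 = 125, cy_2 = 265, r_2 = 65, x2_3 = 410, y2_3 = 185, cx_4 = 310, cy_4 = 360, cx_5 = 235, cy_5 = 130, r_5 = 55, x0_6 = 185, y0_6 = 205, cx_7 = 325, cy_7 = 245, r_7 = 50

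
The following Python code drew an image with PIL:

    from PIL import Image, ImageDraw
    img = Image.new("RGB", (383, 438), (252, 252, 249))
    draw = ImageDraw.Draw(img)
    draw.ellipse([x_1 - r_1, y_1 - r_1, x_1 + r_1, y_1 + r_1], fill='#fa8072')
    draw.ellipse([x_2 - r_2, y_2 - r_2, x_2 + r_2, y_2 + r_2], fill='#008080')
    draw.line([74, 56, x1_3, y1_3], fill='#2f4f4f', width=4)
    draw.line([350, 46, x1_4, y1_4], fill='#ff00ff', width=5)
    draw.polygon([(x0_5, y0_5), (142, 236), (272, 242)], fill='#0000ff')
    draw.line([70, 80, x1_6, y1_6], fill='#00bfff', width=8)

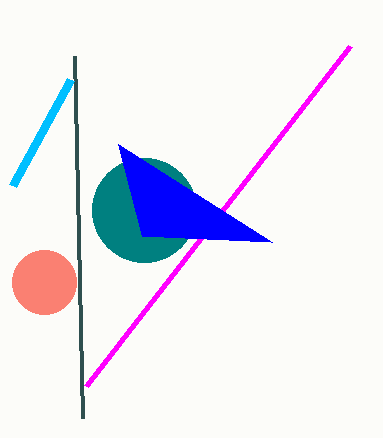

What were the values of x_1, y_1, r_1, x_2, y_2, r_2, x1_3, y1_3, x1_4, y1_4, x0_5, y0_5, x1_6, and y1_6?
x_1 = 44; y_1 = 282; r_1 = 32; x_2 = 144; y_2 = 210; r_2 = 52; x1_3 = 82; y1_3 = 418; x1_4 = 86; y1_4 = 386; x0_5 = 118; y0_5 = 144; x1_6 = 12; y1_6 = 186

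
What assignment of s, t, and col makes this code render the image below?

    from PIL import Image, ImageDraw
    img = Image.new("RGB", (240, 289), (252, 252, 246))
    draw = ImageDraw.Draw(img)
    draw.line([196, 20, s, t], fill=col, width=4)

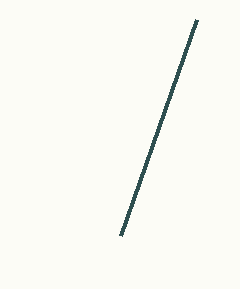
s = 120, t = 236, col = 'darkslategray'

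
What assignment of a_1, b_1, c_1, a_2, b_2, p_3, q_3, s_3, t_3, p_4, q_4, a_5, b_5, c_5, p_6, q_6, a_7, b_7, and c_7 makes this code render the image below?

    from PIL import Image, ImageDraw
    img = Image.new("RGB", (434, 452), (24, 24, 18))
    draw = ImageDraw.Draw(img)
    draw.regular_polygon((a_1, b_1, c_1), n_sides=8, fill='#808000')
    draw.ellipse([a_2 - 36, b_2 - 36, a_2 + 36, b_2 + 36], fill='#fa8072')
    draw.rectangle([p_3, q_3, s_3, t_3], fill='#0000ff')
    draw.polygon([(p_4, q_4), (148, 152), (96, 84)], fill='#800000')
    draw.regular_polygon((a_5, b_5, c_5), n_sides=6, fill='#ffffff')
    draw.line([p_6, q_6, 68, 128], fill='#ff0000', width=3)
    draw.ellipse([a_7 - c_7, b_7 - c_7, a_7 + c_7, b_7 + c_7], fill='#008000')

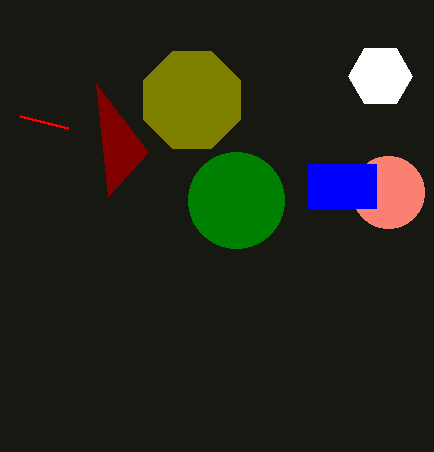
a_1 = 192
b_1 = 100
c_1 = 52
a_2 = 388
b_2 = 192
p_3 = 308
q_3 = 164
s_3 = 376
t_3 = 208
p_4 = 108
q_4 = 196
a_5 = 380
b_5 = 76
c_5 = 32
p_6 = 20
q_6 = 116
a_7 = 236
b_7 = 200
c_7 = 48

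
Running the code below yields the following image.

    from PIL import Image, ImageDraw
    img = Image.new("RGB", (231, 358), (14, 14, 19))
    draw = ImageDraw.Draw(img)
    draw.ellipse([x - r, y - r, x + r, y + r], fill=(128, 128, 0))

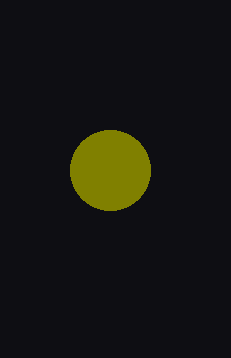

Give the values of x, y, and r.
x = 110; y = 170; r = 40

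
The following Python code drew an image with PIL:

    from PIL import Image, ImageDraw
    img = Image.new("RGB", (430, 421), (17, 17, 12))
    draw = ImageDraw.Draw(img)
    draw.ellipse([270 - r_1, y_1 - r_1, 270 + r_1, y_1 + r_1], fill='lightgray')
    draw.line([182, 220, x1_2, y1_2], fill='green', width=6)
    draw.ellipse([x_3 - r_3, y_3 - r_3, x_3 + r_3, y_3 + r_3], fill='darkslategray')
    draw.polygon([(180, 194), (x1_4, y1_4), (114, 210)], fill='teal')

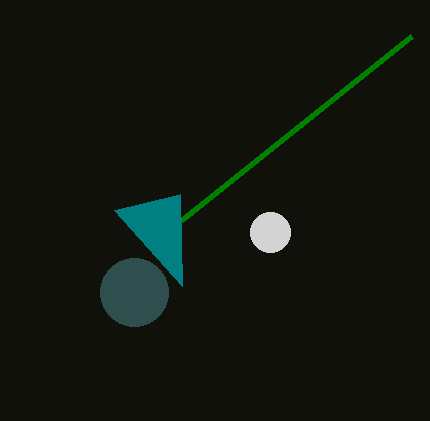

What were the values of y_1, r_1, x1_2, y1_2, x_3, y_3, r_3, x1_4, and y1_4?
y_1 = 232; r_1 = 20; x1_2 = 412; y1_2 = 36; x_3 = 134; y_3 = 292; r_3 = 34; x1_4 = 182; y1_4 = 286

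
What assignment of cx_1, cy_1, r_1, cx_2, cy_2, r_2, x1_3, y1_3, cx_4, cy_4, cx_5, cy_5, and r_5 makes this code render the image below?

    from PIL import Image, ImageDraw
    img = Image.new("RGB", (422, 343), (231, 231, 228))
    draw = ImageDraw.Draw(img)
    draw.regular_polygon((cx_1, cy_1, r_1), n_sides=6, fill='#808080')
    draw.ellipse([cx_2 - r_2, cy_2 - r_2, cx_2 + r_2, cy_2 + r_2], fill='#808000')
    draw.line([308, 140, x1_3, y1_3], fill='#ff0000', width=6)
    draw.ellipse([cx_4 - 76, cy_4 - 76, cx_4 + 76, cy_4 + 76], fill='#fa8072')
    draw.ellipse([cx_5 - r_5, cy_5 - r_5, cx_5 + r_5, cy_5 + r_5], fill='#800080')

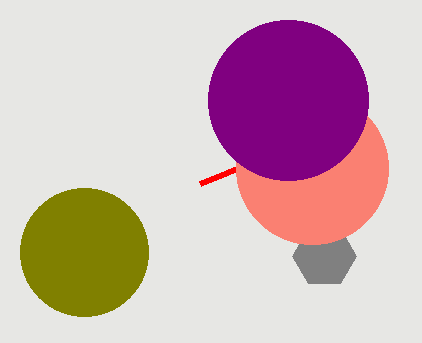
cx_1 = 324; cy_1 = 256; r_1 = 32; cx_2 = 84; cy_2 = 252; r_2 = 64; x1_3 = 200; y1_3 = 184; cx_4 = 312; cy_4 = 168; cx_5 = 288; cy_5 = 100; r_5 = 80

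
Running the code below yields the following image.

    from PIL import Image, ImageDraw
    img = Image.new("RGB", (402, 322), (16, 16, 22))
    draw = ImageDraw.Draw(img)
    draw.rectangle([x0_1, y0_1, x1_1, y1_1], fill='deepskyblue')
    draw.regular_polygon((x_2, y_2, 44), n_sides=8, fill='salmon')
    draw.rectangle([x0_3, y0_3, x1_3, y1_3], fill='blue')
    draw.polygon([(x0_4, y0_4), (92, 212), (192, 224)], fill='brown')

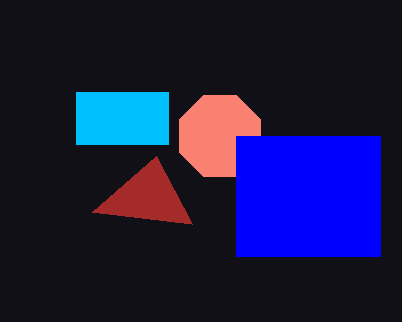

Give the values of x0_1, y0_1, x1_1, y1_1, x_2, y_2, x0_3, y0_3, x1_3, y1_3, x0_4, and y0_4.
x0_1 = 76; y0_1 = 92; x1_1 = 168; y1_1 = 144; x_2 = 220; y_2 = 136; x0_3 = 236; y0_3 = 136; x1_3 = 380; y1_3 = 256; x0_4 = 156; y0_4 = 156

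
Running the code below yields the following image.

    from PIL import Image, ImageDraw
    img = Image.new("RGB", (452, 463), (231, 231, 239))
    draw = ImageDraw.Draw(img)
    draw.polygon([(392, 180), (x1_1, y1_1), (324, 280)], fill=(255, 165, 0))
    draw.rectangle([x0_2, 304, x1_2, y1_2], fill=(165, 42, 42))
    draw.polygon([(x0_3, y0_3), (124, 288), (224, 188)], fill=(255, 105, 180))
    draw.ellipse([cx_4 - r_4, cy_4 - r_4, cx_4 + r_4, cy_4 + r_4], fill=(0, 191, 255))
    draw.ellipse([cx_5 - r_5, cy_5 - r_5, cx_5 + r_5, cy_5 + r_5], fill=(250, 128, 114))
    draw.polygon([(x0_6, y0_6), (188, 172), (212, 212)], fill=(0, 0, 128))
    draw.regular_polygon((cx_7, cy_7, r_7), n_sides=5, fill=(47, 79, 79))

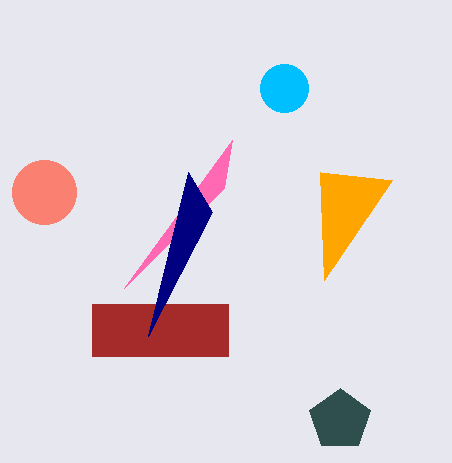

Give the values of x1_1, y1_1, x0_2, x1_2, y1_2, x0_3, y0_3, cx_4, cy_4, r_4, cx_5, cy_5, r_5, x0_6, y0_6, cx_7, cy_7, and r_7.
x1_1 = 320, y1_1 = 172, x0_2 = 92, x1_2 = 228, y1_2 = 356, x0_3 = 232, y0_3 = 140, cx_4 = 284, cy_4 = 88, r_4 = 24, cx_5 = 44, cy_5 = 192, r_5 = 32, x0_6 = 148, y0_6 = 336, cx_7 = 340, cy_7 = 420, r_7 = 32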